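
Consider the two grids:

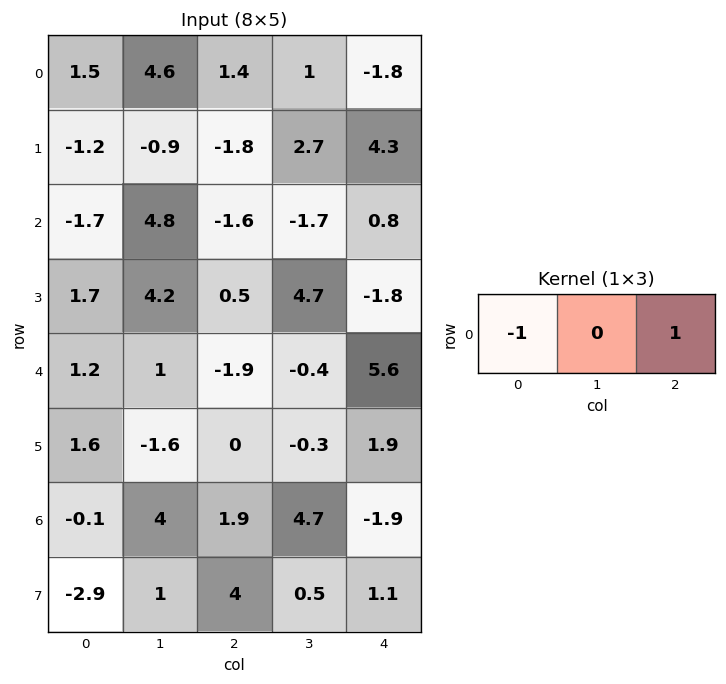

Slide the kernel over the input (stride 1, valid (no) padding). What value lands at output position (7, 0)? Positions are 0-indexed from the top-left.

6.9

The receptive field on the input at this output position is [-2.9 1 4]. Elementwise product with the kernel and sum: -2.9·-1 + 4·1.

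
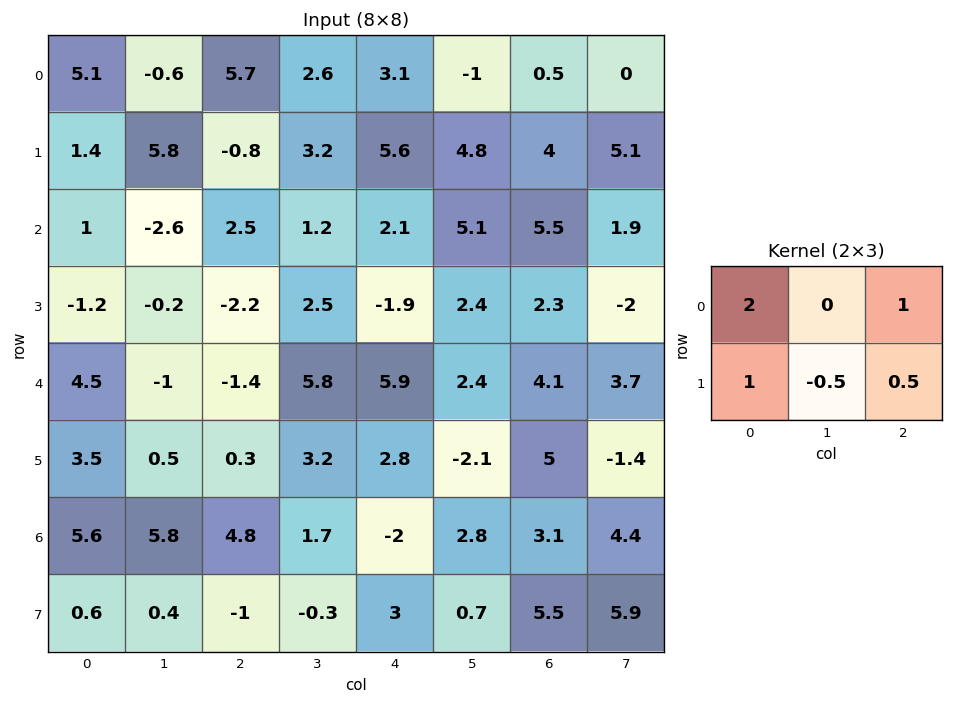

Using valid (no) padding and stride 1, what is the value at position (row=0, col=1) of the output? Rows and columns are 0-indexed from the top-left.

The receptive field on the input at this output position is [-0.6 5.7 2.6 / 5.8 -0.8 3.2]. Elementwise product with the kernel and sum: -0.6·2 + 2.6·1 + 5.8·1 + -0.8·-0.5 + 3.2·0.5.

9.2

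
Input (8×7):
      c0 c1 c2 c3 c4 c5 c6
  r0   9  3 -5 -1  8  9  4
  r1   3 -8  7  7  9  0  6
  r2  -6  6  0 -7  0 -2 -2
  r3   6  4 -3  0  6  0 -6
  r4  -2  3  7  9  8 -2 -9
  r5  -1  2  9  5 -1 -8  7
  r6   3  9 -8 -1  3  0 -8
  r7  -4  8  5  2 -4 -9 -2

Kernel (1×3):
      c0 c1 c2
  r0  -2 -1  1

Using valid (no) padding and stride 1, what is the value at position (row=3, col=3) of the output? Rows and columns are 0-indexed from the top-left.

The receptive field on the input at this output position is [0 6 0]. Elementwise product with the kernel and sum: 0·-2 + 6·-1 + 0·1.

-6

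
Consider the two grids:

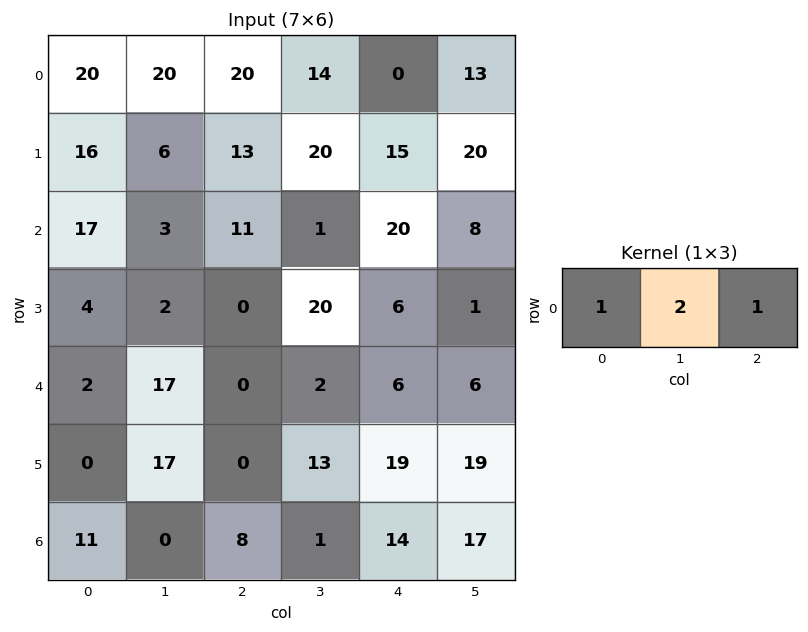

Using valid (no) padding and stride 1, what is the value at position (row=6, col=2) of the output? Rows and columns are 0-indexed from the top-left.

The receptive field on the input at this output position is [8 1 14]. Elementwise product with the kernel and sum: 8·1 + 1·2 + 14·1.

24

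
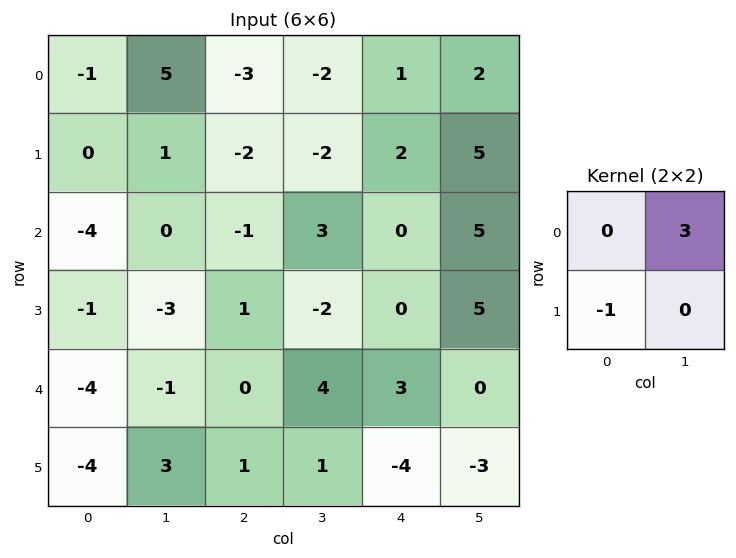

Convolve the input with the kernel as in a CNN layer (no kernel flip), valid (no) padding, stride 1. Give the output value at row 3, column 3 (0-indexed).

-4

The receptive field on the input at this output position is [-2 0 / 4 3]. Elementwise product with the kernel and sum: 0·3 + 4·-1.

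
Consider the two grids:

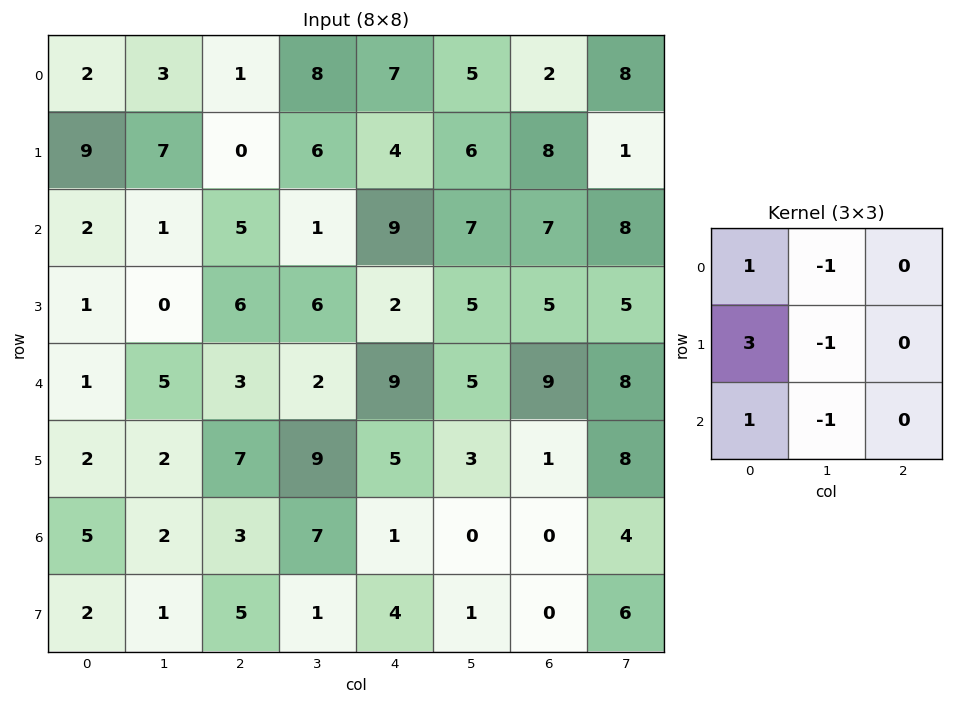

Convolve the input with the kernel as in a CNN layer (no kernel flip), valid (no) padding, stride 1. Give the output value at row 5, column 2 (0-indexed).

The receptive field on the input at this output position is [7 9 5 / 3 7 1 / 5 1 4]. Elementwise product with the kernel and sum: 7·1 + 9·-1 + 3·3 + 7·-1 + 5·1 + 1·-1.

4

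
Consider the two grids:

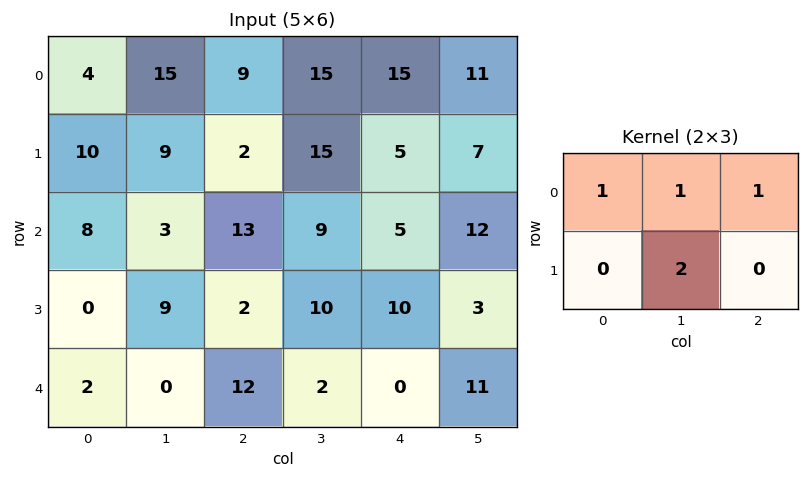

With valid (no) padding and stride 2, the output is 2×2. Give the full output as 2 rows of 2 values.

46 69
42 47

Output[0,0]: The receptive field on the input at this output position is [4 15 9 / 10 9 2]. Elementwise product with the kernel and sum: 4·1 + 15·1 + 9·1 + 9·2.
Output[0,1]: The receptive field on the input at this output position is [9 15 15 / 2 15 5]. Elementwise product with the kernel and sum: 9·1 + 15·1 + 15·1 + 15·2.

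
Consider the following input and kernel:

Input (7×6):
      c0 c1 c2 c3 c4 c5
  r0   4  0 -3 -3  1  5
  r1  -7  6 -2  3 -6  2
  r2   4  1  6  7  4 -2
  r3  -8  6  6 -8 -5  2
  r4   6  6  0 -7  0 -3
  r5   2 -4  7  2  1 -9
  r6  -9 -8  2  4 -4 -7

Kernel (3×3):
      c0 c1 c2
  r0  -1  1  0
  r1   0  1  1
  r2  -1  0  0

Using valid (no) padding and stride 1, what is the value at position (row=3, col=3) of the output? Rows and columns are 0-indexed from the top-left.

-2

The receptive field on the input at this output position is [-8 -5 2 / -7 0 -3 / 2 1 -9]. Elementwise product with the kernel and sum: -8·-1 + -5·1 + 0·1 + -3·1 + 2·-1.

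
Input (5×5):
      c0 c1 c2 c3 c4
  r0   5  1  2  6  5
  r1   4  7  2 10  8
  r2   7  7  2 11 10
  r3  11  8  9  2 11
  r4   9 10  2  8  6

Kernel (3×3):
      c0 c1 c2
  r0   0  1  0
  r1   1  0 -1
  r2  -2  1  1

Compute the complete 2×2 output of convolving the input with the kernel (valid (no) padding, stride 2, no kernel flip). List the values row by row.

-2 17
3 19

Output[0,0]: The receptive field on the input at this output position is [5 1 2 / 4 7 2 / 7 7 2]. Elementwise product with the kernel and sum: 1·1 + 4·1 + 2·-1 + 7·-2 + 7·1 + 2·1.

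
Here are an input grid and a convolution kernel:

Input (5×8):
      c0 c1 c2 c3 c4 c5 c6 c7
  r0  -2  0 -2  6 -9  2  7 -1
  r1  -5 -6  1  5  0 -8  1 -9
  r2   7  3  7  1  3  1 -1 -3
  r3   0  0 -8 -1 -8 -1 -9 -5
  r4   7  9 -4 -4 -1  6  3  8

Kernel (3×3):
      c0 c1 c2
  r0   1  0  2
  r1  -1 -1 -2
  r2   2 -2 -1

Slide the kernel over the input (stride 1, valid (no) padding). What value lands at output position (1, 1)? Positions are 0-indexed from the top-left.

The receptive field on the input at this output position is [-6 1 5 / 3 7 1 / 0 -8 -1]. Elementwise product with the kernel and sum: -6·1 + 5·2 + 3·-1 + 7·-1 + 1·-2 + 0·2 + -8·-2 + -1·-1.

9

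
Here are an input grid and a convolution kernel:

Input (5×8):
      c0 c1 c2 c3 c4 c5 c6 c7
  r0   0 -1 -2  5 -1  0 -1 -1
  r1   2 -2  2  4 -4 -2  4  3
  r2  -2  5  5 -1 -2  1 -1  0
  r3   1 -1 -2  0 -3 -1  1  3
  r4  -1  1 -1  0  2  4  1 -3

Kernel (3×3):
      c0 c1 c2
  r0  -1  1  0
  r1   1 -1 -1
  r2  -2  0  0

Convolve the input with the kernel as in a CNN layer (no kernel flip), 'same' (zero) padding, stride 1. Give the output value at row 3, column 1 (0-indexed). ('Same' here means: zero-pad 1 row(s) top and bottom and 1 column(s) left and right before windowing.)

The receptive field on the zero-padded input at this output position is [-2 5 5 / 1 -1 -2 / -1 1 -1]. Elementwise product with the kernel and sum: -2·-1 + 5·1 + 1·1 + -1·-1 + -2·-1 + -1·-2.

13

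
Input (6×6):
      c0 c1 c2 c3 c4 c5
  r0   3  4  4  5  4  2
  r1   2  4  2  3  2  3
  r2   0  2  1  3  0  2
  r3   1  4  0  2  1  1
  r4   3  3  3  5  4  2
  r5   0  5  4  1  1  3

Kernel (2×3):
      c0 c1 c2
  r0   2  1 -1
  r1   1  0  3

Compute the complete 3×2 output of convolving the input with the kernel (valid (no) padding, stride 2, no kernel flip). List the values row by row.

14 17
2 8
18 14

Output[0,0]: The receptive field on the input at this output position is [3 4 4 / 2 4 2]. Elementwise product with the kernel and sum: 3·2 + 4·1 + 4·-1 + 2·1 + 2·3.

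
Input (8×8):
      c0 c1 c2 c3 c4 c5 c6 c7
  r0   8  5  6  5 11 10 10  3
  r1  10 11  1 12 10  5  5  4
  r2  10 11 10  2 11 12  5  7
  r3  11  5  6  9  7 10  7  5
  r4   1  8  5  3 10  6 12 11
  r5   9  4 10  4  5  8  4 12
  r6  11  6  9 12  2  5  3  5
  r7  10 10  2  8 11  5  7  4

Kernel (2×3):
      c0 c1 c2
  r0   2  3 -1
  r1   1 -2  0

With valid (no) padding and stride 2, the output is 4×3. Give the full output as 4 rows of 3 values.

13 -7 42
44 3 40
22 11 15
21 38 17

Output[0,0]: The receptive field on the input at this output position is [8 5 6 / 10 11 1]. Elementwise product with the kernel and sum: 8·2 + 5·3 + 6·-1 + 10·1 + 11·-2.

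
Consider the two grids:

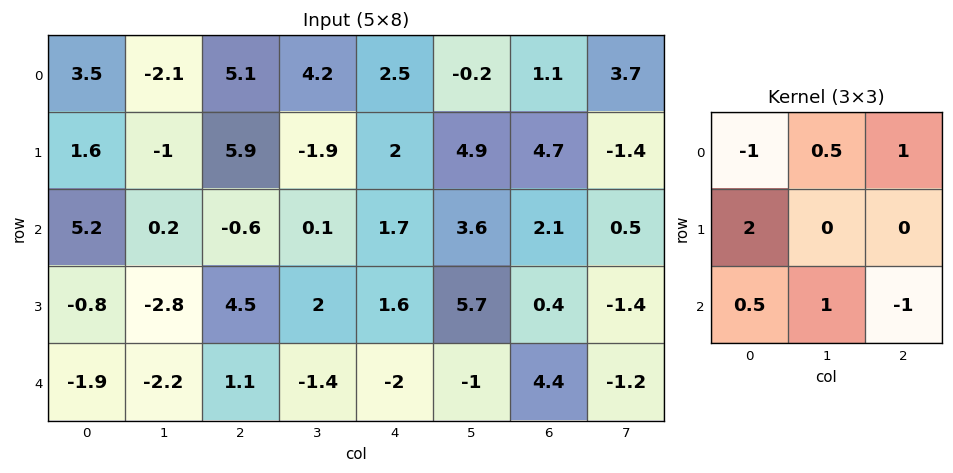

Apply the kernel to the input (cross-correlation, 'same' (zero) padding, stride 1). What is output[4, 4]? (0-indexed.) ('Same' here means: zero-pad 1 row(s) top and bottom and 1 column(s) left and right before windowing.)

The receptive field on the zero-padded input at this output position is [2 1.6 5.7 / -1.4 -2 -1 / 0 0 0]. Elementwise product with the kernel and sum: 2·-1 + 1.6·0.5 + 5.7·1 + -1.4·2 + 0·0.5 + 0·1 + 0·-1.

1.7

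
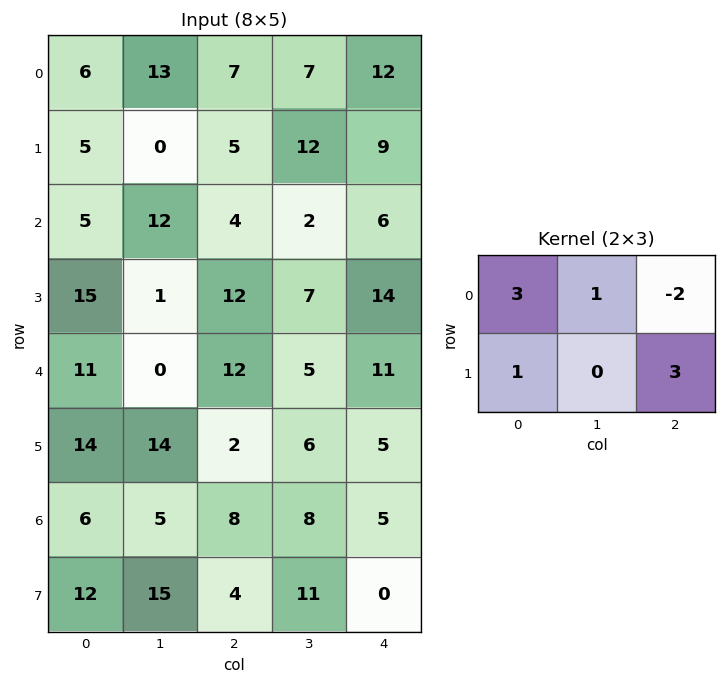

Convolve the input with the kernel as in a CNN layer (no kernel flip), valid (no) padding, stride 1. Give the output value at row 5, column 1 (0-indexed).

61

The receptive field on the input at this output position is [14 2 6 / 5 8 8]. Elementwise product with the kernel and sum: 14·3 + 2·1 + 6·-2 + 5·1 + 8·3.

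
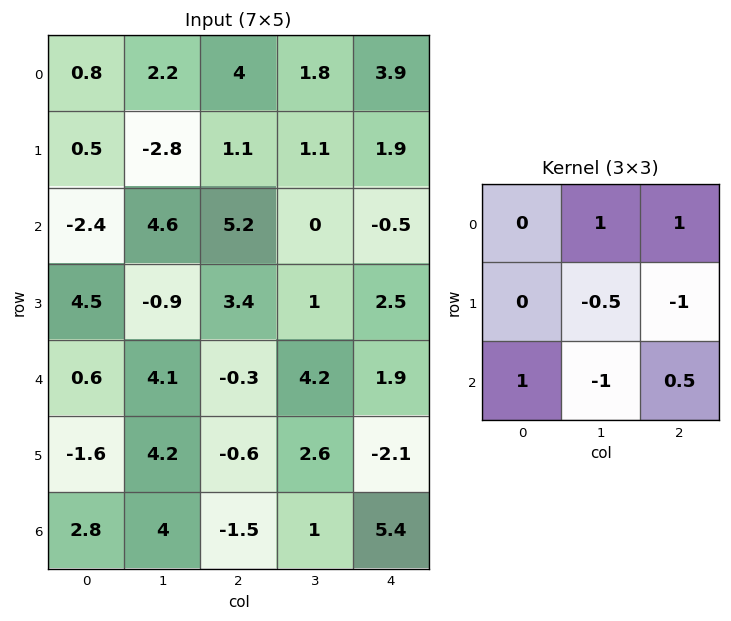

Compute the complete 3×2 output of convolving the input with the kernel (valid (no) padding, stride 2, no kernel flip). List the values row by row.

Output[0,0]: The receptive field on the input at this output position is [0.8 2.2 4 / 0.5 -2.8 1.1 / -2.4 4.6 5.2]. Elementwise product with the kernel and sum: 2.2·1 + 4·1 + -2.8·-0.5 + 1.1·-1 + -2.4·1 + 4.6·-1 + 5.2·0.5.

2.1 8.2
3.2 -7.05
0.35 7.1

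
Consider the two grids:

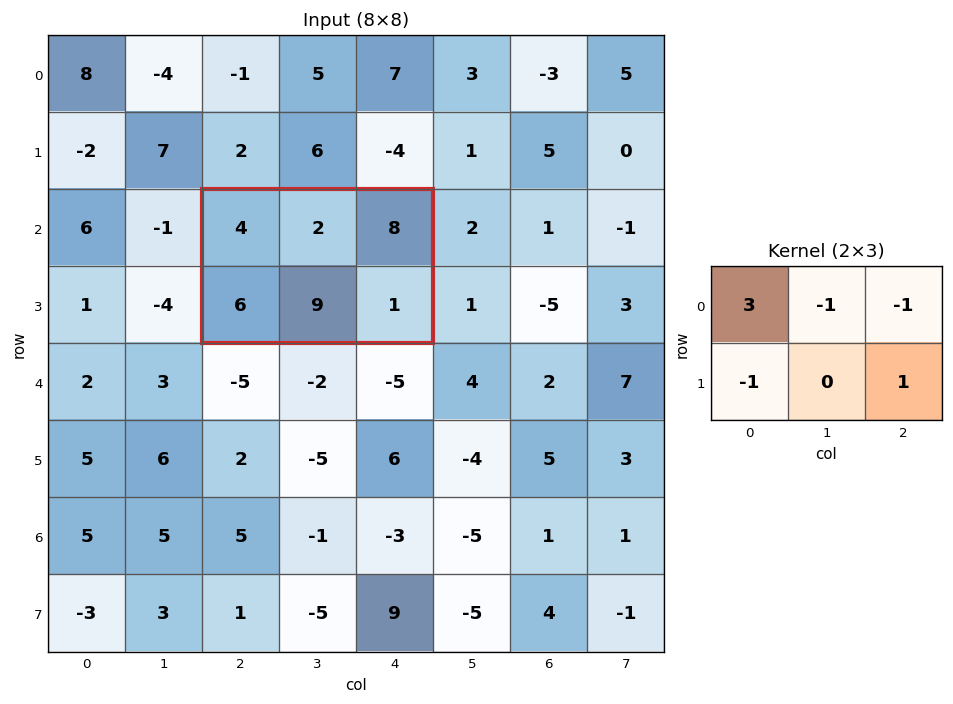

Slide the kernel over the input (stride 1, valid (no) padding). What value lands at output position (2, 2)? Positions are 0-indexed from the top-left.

-3

The receptive field on the input at this output position is [4 2 8 / 6 9 1]. Elementwise product with the kernel and sum: 4·3 + 2·-1 + 8·-1 + 6·-1 + 1·1.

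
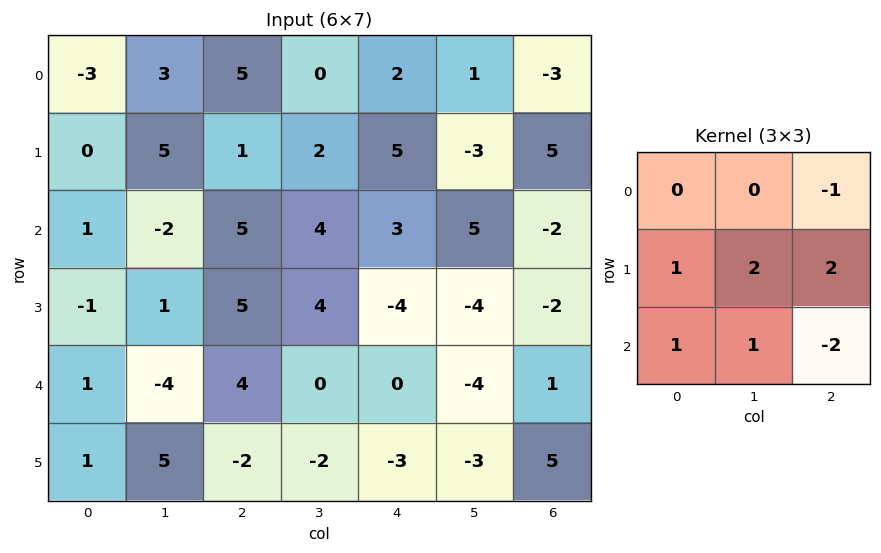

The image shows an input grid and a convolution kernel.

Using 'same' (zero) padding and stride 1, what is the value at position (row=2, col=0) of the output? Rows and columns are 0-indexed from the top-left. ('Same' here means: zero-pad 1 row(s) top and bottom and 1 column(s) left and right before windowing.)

-10

The receptive field on the zero-padded input at this output position is [0 0 5 / 0 1 -2 / 0 -1 1]. Elementwise product with the kernel and sum: 5·-1 + 0·1 + 1·2 + -2·2 + 0·1 + -1·1 + 1·-2.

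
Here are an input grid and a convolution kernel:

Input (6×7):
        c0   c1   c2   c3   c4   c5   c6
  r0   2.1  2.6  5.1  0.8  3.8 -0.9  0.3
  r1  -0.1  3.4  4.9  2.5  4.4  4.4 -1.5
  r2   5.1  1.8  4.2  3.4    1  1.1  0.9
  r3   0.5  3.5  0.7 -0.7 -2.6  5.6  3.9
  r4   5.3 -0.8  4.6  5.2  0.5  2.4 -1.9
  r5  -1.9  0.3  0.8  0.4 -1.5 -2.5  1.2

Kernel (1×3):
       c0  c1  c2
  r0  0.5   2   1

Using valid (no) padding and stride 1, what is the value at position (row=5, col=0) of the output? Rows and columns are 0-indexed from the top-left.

The receptive field on the input at this output position is [-1.9 0.3 0.8]. Elementwise product with the kernel and sum: -1.9·0.5 + 0.3·2 + 0.8·1.

0.45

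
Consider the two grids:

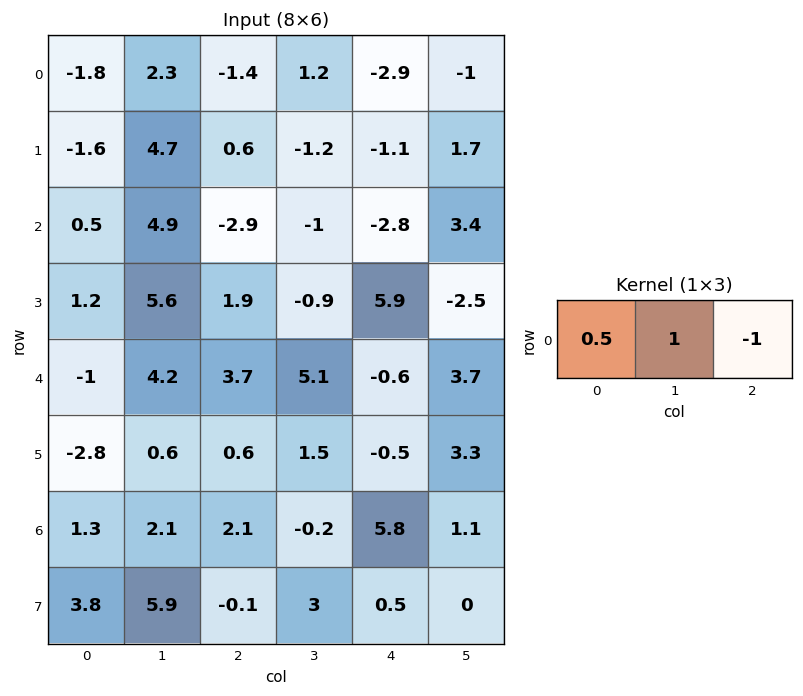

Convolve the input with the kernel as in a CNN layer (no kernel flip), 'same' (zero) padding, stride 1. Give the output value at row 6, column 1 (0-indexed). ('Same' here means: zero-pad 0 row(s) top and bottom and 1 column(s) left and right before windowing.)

0.65

The receptive field on the zero-padded input at this output position is [1.3 2.1 2.1]. Elementwise product with the kernel and sum: 1.3·0.5 + 2.1·1 + 2.1·-1.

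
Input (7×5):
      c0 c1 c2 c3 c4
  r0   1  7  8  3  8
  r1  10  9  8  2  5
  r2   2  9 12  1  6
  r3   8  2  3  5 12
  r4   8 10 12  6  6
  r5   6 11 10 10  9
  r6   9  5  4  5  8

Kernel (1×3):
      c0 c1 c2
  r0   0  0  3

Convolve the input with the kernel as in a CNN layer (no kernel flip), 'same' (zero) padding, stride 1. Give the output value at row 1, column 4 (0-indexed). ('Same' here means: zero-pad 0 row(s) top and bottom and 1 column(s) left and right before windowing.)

0

The receptive field on the zero-padded input at this output position is [2 5 0]. Elementwise product with the kernel and sum: 0·3.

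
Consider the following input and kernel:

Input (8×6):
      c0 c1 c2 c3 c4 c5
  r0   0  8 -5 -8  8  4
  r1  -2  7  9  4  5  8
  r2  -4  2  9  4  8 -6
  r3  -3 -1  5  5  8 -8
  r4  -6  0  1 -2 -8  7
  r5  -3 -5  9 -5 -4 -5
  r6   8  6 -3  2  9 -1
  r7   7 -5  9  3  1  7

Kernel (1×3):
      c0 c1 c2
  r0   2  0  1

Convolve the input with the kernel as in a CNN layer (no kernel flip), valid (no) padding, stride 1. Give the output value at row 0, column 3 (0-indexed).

-12

The receptive field on the input at this output position is [-8 8 4]. Elementwise product with the kernel and sum: -8·2 + 4·1.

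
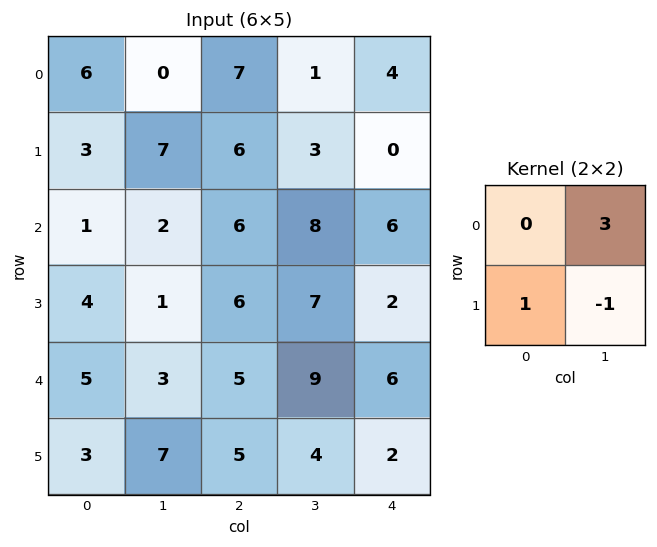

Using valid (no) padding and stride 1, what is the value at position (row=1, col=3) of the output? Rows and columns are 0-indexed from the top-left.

2

The receptive field on the input at this output position is [3 0 / 8 6]. Elementwise product with the kernel and sum: 0·3 + 8·1 + 6·-1.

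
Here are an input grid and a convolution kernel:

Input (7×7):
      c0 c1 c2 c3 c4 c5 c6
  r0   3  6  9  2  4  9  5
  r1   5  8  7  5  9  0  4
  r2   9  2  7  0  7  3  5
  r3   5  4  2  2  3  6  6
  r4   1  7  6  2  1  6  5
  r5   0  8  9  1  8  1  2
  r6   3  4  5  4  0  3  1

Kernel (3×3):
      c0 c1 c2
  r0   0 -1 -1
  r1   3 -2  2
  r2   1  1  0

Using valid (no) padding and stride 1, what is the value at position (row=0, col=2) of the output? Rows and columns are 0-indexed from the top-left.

The receptive field on the input at this output position is [9 2 4 / 7 5 9 / 7 0 7]. Elementwise product with the kernel and sum: 2·-1 + 4·-1 + 7·3 + 5·-2 + 9·2 + 7·1 + 0·1.

30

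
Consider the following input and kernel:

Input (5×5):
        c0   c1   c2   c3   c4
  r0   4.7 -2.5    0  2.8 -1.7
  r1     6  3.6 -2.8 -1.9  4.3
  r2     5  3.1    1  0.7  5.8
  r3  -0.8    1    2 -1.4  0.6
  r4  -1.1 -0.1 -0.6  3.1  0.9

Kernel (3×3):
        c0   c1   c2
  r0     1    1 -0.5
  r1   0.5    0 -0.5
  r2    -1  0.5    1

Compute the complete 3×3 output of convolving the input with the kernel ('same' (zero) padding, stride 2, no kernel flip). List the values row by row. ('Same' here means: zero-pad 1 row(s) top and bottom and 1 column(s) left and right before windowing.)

7.85 -9.55 5.45
3.25 1.55 4.45
-1.25 2.1 0.75

Output[0,0]: The receptive field on the zero-padded input at this output position is [0 0 0 / 0 4.7 -2.5 / 0 6 3.6]. Elementwise product with the kernel and sum: 0·1 + 0·1 + 0·-0.5 + 0·0.5 + -2.5·-0.5 + 0·-1 + 6·0.5 + 3.6·1.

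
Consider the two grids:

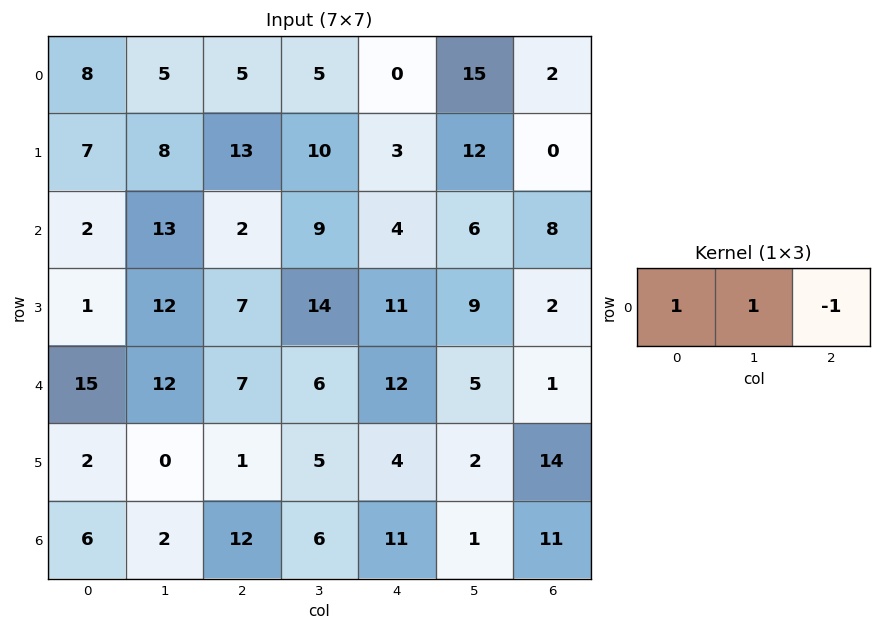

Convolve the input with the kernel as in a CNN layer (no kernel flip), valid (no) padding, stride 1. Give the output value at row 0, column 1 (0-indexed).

The receptive field on the input at this output position is [5 5 5]. Elementwise product with the kernel and sum: 5·1 + 5·1 + 5·-1.

5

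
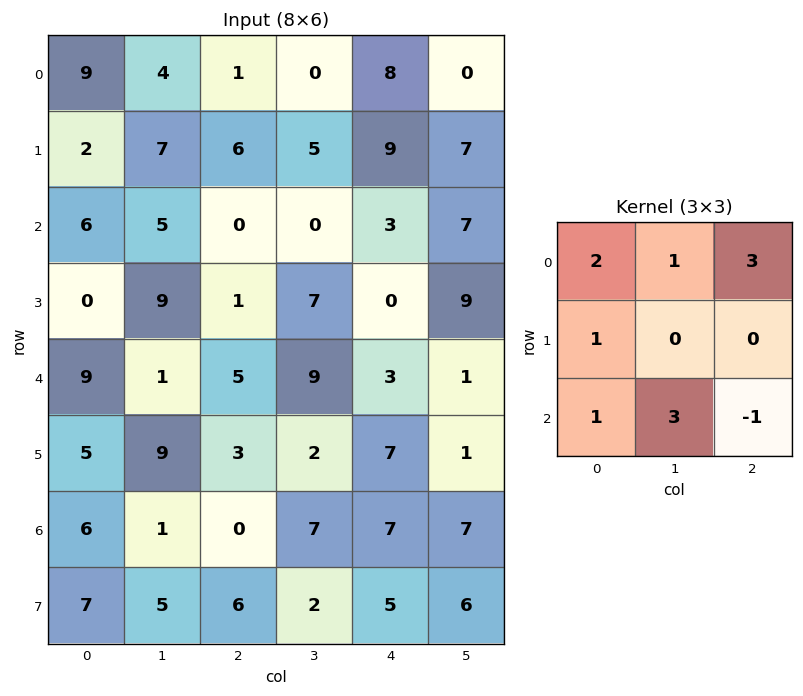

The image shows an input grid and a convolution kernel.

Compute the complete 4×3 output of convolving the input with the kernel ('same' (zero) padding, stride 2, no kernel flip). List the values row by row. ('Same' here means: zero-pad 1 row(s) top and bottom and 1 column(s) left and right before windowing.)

-1 24 25
14 45 38
33 57 72
48 49 32

Output[0,0]: The receptive field on the zero-padded input at this output position is [0 0 0 / 0 9 4 / 0 2 7]. Elementwise product with the kernel and sum: 0·2 + 0·1 + 0·3 + 0·1 + 0·1 + 2·3 + 7·-1.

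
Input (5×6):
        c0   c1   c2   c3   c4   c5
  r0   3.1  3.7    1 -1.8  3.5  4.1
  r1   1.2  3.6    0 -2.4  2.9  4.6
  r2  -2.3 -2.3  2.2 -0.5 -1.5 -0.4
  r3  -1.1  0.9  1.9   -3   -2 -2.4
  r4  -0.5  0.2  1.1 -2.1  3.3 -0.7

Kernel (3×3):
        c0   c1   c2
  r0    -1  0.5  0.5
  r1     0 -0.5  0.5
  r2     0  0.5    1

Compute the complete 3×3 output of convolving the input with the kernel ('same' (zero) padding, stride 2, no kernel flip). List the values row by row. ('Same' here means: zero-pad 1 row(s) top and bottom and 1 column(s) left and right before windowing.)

Output[0,0]: The receptive field on the zero-padded input at this output position is [0 0 0 / 0 3.1 3.7 / 0 1.2 3.6]. Elementwise product with the kernel and sum: 0·-1 + 0·0.5 + 0·0.5 + 3.1·-0.5 + 3.7·0.5 + 1.2·0.5 + 3.6·1.
Output[0,1]: The receptive field on the zero-padded input at this output position is [0 0 0 / 3.7 1 -1.8 / 3.6 0 -2.4]. Elementwise product with the kernel and sum: 0·-1 + 0·0.5 + 0·0.5 + 1·-0.5 + -1.8·0.5 + 0·0.5 + -2.4·1.

4.5 -3.8 6.35
2.75 -8.2 3.3
0.25 -3.05 -1.2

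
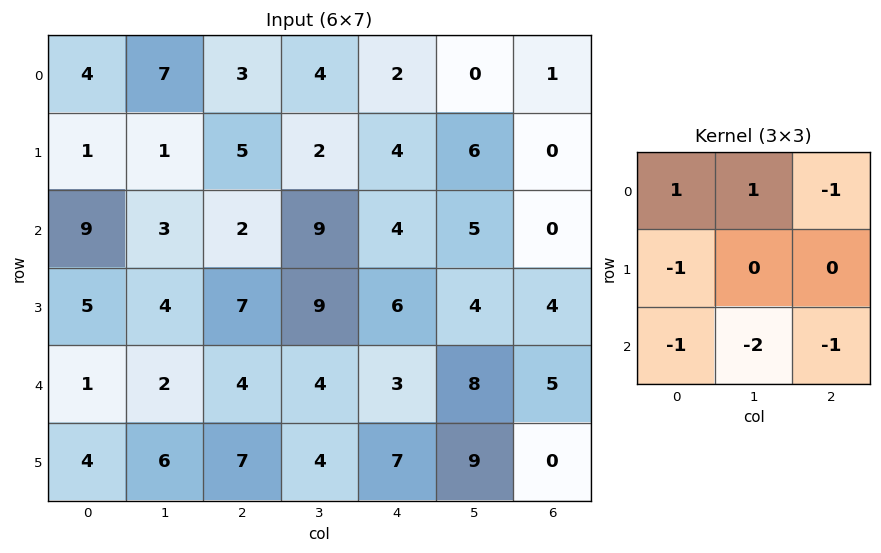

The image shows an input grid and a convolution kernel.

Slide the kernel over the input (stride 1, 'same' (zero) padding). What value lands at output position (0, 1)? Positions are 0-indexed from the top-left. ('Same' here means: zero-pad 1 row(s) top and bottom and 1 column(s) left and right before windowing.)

The receptive field on the zero-padded input at this output position is [0 0 0 / 4 7 3 / 1 1 5]. Elementwise product with the kernel and sum: 0·1 + 0·1 + 0·-1 + 4·-1 + 1·-1 + 1·-2 + 5·-1.

-12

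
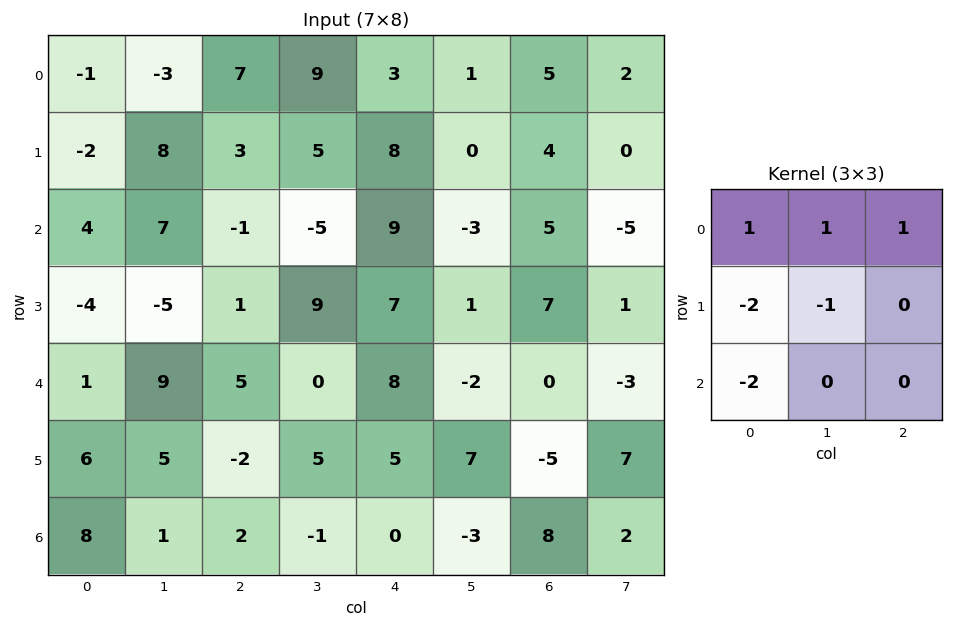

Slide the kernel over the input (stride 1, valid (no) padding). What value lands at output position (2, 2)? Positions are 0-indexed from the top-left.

-18

The receptive field on the input at this output position is [-1 -5 9 / 1 9 7 / 5 0 8]. Elementwise product with the kernel and sum: -1·1 + -5·1 + 9·1 + 1·-2 + 9·-1 + 5·-2.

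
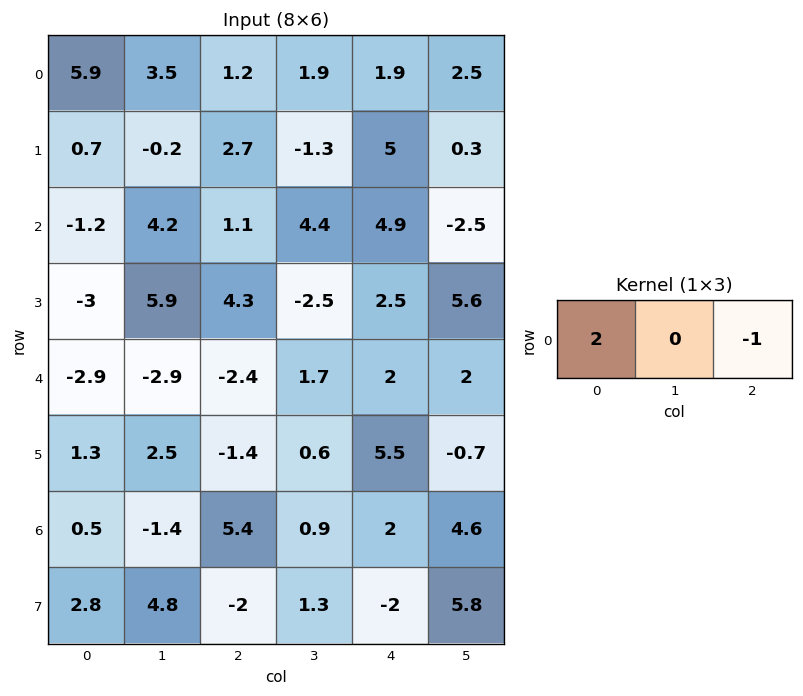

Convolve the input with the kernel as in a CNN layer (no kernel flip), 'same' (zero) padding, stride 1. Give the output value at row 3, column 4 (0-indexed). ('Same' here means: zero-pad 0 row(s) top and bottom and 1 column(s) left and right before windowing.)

The receptive field on the zero-padded input at this output position is [-2.5 2.5 5.6]. Elementwise product with the kernel and sum: -2.5·2 + 5.6·-1.

-10.6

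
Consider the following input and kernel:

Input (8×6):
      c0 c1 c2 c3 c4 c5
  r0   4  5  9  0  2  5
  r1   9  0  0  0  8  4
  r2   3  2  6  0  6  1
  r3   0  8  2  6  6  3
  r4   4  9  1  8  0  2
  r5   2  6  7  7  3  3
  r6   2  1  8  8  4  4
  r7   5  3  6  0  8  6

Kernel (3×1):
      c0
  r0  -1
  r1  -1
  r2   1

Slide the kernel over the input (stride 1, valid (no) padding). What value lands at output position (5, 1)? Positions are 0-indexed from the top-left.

The receptive field on the input at this output position is [6 / 1 / 3]. Elementwise product with the kernel and sum: 6·-1 + 1·-1 + 3·1.

-4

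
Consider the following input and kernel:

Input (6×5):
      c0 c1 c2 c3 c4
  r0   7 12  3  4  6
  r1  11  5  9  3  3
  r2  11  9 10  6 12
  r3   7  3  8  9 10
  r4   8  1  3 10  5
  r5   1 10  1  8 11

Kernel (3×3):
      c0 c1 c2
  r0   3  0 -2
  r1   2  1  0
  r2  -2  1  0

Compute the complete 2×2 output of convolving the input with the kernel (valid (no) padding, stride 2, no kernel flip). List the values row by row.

29 4
15 35

Output[0,0]: The receptive field on the input at this output position is [7 12 3 / 11 5 9 / 11 9 10]. Elementwise product with the kernel and sum: 7·3 + 3·-2 + 11·2 + 5·1 + 11·-2 + 9·1.
Output[0,1]: The receptive field on the input at this output position is [3 4 6 / 9 3 3 / 10 6 12]. Elementwise product with the kernel and sum: 3·3 + 6·-2 + 9·2 + 3·1 + 10·-2 + 6·1.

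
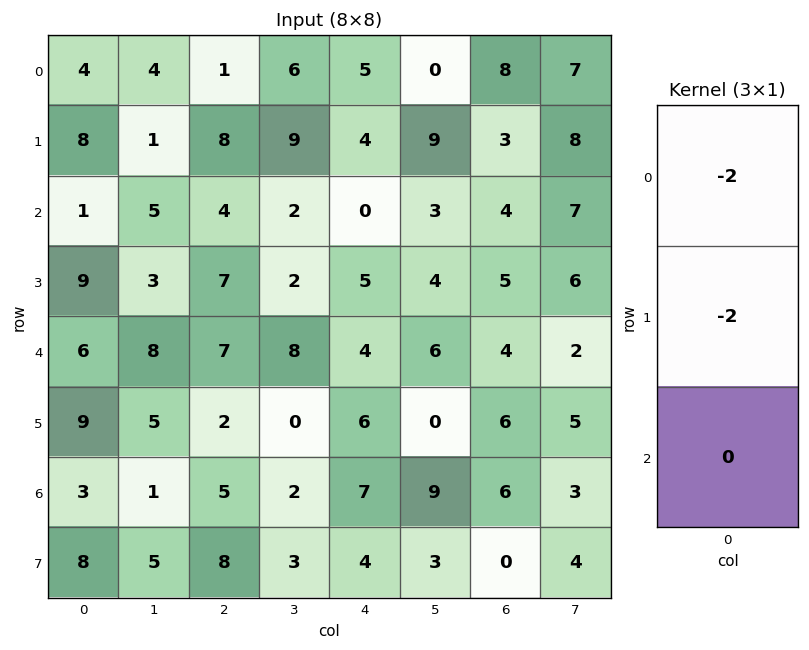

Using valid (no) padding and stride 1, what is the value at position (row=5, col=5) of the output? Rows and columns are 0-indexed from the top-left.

-18

The receptive field on the input at this output position is [0 / 9 / 3]. Elementwise product with the kernel and sum: 0·-2 + 9·-2.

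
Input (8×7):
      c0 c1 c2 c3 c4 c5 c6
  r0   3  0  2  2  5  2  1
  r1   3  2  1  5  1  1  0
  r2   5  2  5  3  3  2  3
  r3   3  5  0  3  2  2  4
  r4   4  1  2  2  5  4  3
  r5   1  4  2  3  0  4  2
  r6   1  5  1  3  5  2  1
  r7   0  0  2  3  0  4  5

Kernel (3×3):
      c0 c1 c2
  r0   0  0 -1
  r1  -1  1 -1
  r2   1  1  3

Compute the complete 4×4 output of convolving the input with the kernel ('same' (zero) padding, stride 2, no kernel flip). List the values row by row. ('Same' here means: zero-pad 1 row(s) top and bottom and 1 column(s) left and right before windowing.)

12 18 10 0
19 9 8 7
11 11 12 5
-8 1 11 8

Output[0,0]: The receptive field on the zero-padded input at this output position is [0 0 0 / 0 3 0 / 0 3 2]. Elementwise product with the kernel and sum: 0·-1 + 0·-1 + 3·1 + 0·-1 + 0·1 + 3·1 + 2·3.
Output[0,1]: The receptive field on the zero-padded input at this output position is [0 0 0 / 0 2 2 / 2 1 5]. Elementwise product with the kernel and sum: 0·-1 + 0·-1 + 2·1 + 2·-1 + 2·1 + 1·1 + 5·3.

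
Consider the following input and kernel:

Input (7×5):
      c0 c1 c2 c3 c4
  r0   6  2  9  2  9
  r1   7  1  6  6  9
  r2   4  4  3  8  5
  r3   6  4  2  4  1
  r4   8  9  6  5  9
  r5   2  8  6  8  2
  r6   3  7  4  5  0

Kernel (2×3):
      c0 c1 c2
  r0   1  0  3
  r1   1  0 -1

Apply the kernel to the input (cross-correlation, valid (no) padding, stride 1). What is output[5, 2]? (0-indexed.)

The receptive field on the input at this output position is [6 8 2 / 4 5 0]. Elementwise product with the kernel and sum: 6·1 + 2·3 + 4·1 + 0·-1.

16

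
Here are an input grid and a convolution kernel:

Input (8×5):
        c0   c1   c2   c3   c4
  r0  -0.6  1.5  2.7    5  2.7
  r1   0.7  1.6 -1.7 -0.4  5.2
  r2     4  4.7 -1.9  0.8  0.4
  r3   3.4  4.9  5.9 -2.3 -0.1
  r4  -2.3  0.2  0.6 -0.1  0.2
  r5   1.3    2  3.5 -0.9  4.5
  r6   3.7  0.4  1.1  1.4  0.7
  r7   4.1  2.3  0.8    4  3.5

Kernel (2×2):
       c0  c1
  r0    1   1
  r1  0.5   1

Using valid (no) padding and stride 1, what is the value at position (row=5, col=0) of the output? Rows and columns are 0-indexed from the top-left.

5.55

The receptive field on the input at this output position is [1.3 2 / 3.7 0.4]. Elementwise product with the kernel and sum: 1.3·1 + 2·1 + 3.7·0.5 + 0.4·1.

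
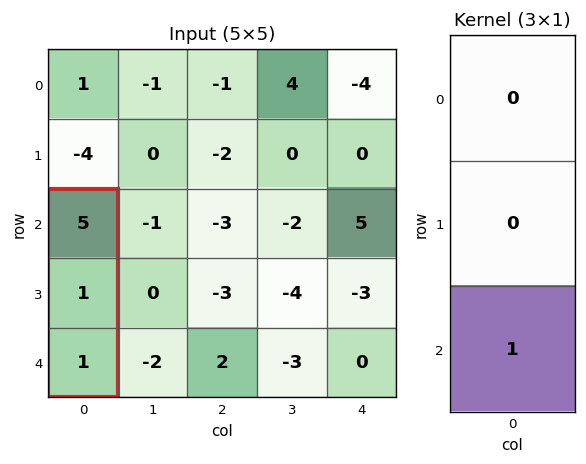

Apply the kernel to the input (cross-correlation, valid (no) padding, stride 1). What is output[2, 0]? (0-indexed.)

The receptive field on the input at this output position is [5 / 1 / 1]. Elementwise product with the kernel and sum: 1·1.

1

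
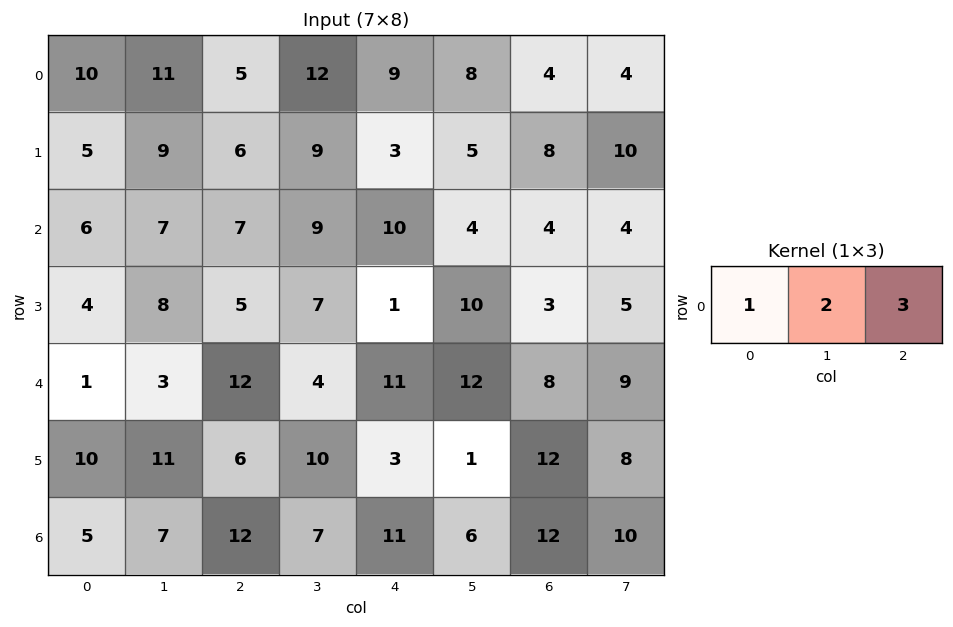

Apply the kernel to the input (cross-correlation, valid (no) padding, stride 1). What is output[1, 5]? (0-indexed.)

The receptive field on the input at this output position is [5 8 10]. Elementwise product with the kernel and sum: 5·1 + 8·2 + 10·3.

51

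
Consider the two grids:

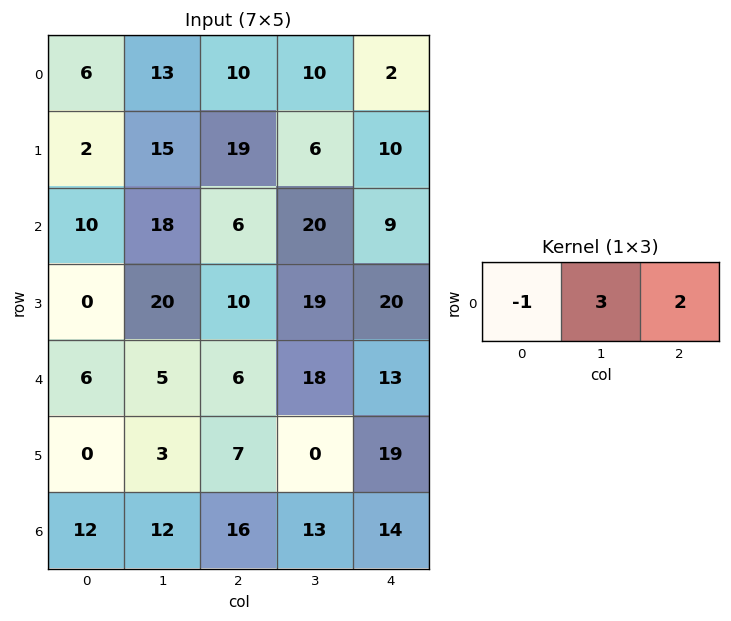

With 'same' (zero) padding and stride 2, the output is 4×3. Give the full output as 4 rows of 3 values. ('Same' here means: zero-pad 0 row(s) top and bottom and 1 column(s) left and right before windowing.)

44 37 -4
66 40 7
28 49 21
60 62 29

Output[0,0]: The receptive field on the zero-padded input at this output position is [0 6 13]. Elementwise product with the kernel and sum: 0·-1 + 6·3 + 13·2.
Output[0,1]: The receptive field on the zero-padded input at this output position is [13 10 10]. Elementwise product with the kernel and sum: 13·-1 + 10·3 + 10·2.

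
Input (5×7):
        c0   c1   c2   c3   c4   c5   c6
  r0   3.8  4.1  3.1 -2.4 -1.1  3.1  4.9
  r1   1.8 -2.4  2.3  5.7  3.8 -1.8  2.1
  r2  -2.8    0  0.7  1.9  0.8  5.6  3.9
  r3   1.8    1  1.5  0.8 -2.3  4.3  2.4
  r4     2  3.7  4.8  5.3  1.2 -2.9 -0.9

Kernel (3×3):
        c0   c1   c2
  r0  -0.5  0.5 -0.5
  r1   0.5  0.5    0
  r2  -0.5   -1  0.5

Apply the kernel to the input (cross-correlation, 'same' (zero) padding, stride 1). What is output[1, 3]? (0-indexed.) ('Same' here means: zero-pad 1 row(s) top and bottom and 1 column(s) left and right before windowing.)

The receptive field on the zero-padded input at this output position is [3.1 -2.4 -1.1 / 2.3 5.7 3.8 / 0.7 1.9 0.8]. Elementwise product with the kernel and sum: 3.1·-0.5 + -2.4·0.5 + -1.1·-0.5 + 2.3·0.5 + 5.7·0.5 + 0.7·-0.5 + 1.9·-1 + 0.8·0.5.

-0.05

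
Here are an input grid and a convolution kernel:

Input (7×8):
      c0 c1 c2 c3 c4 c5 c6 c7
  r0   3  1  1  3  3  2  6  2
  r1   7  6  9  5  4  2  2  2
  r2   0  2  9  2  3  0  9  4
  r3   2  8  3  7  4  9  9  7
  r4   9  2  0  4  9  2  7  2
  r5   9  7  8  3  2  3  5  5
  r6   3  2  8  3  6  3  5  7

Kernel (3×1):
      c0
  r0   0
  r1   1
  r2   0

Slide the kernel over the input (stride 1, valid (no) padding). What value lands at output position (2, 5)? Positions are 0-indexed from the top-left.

The receptive field on the input at this output position is [0 / 9 / 2]. Elementwise product with the kernel and sum: 9·1.

9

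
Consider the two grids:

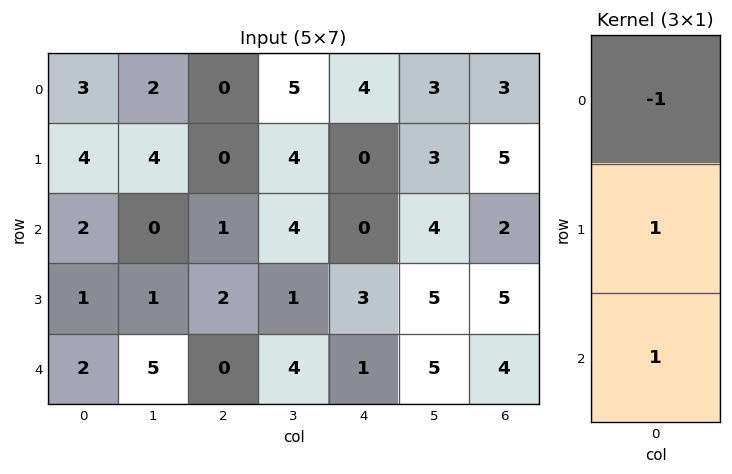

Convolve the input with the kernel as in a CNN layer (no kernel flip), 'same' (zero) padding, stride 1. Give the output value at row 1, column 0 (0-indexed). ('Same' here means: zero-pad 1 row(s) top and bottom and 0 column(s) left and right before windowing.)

The receptive field on the zero-padded input at this output position is [3 / 4 / 2]. Elementwise product with the kernel and sum: 3·-1 + 4·1 + 2·1.

3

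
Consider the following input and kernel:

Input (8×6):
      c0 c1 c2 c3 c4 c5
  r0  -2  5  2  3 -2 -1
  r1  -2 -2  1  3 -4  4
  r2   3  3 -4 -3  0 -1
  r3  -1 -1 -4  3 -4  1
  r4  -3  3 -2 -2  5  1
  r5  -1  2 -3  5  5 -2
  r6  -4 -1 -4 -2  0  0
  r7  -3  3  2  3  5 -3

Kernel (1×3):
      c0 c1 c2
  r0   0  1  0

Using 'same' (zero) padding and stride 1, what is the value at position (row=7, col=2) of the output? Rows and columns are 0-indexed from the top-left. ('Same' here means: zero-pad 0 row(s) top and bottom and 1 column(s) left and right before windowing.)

The receptive field on the zero-padded input at this output position is [3 2 3]. Elementwise product with the kernel and sum: 2·1.

2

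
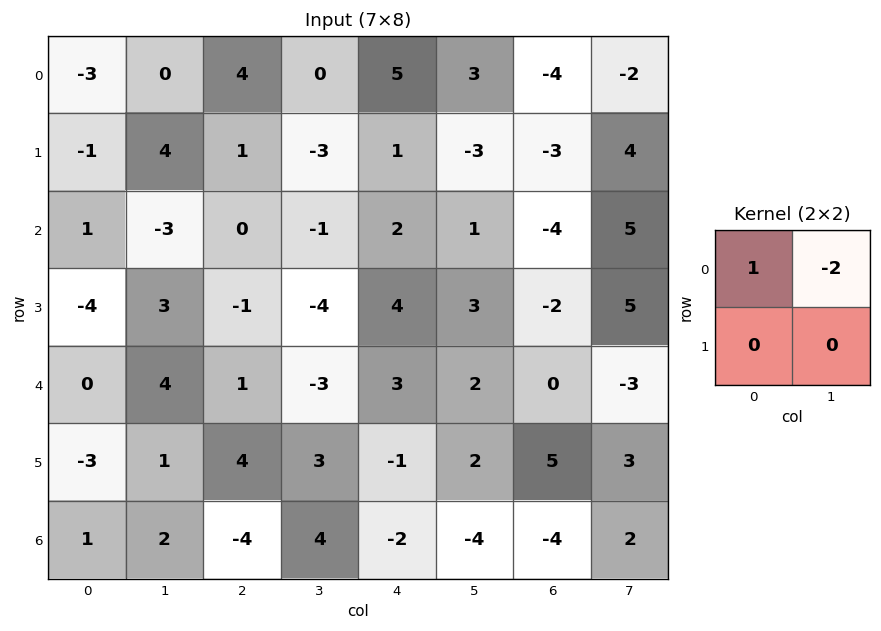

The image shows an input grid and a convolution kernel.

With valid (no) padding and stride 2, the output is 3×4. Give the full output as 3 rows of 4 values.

Output[0,0]: The receptive field on the input at this output position is [-3 0 / -1 4]. Elementwise product with the kernel and sum: -3·1 + 0·-2.
Output[0,1]: The receptive field on the input at this output position is [4 0 / 1 -3]. Elementwise product with the kernel and sum: 4·1 + 0·-2.

-3 4 -1 0
7 2 0 -14
-8 7 -1 6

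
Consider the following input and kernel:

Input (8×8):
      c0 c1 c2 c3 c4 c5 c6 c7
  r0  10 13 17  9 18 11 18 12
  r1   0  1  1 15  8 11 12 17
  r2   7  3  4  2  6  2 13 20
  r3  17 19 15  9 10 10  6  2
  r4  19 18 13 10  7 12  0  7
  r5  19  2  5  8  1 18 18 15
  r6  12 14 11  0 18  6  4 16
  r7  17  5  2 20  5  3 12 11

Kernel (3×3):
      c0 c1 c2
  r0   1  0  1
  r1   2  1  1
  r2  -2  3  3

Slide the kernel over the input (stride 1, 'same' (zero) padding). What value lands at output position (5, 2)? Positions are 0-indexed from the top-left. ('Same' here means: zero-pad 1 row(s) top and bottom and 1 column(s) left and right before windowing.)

The receptive field on the zero-padded input at this output position is [18 13 10 / 2 5 8 / 14 11 0]. Elementwise product with the kernel and sum: 18·1 + 10·1 + 2·2 + 5·1 + 8·1 + 14·-2 + 11·3 + 0·3.

50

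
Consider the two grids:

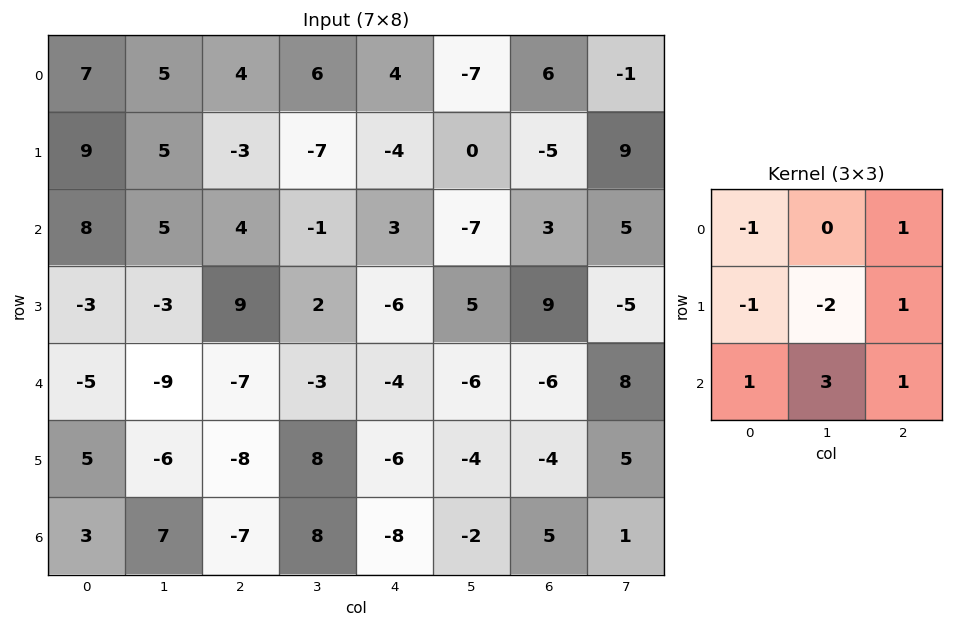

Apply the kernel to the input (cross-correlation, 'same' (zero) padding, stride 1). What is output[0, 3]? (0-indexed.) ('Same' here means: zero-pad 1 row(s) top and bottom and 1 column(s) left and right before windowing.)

The receptive field on the zero-padded input at this output position is [0 0 0 / 4 6 4 / -3 -7 -4]. Elementwise product with the kernel and sum: 0·-1 + 0·1 + 4·-1 + 6·-2 + 4·1 + -3·1 + -7·3 + -4·1.

-40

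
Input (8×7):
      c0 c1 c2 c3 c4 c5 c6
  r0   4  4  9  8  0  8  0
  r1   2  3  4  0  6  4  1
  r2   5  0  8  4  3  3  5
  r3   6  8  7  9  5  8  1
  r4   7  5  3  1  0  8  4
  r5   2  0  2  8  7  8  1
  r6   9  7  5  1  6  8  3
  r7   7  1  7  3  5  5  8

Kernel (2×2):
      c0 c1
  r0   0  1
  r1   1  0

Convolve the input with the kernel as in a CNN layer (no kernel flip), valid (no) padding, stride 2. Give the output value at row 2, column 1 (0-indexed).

3

The receptive field on the input at this output position is [3 1 / 2 8]. Elementwise product with the kernel and sum: 1·1 + 2·1.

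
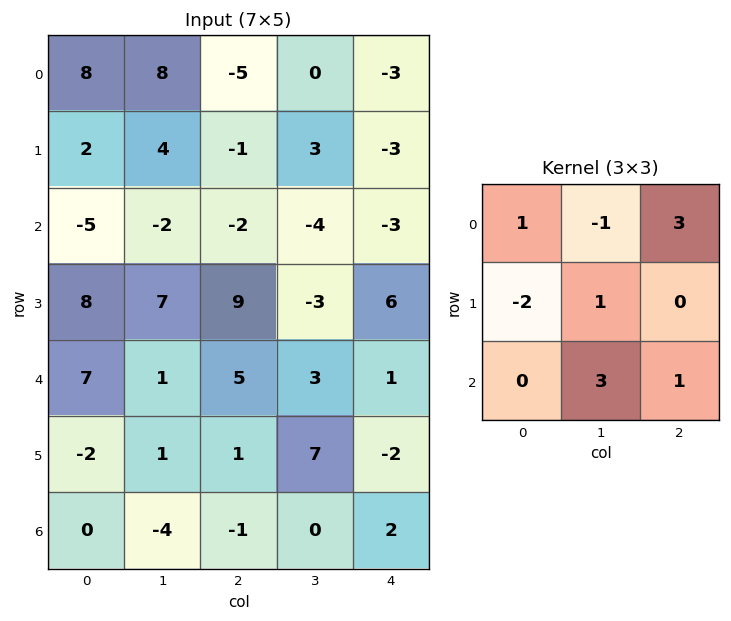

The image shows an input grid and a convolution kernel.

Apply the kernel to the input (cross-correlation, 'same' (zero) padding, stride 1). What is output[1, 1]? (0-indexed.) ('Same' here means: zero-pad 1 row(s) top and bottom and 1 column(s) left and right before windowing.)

-23

The receptive field on the zero-padded input at this output position is [8 8 -5 / 2 4 -1 / -5 -2 -2]. Elementwise product with the kernel and sum: 8·1 + 8·-1 + -5·3 + 2·-2 + 4·1 + -2·3 + -2·1.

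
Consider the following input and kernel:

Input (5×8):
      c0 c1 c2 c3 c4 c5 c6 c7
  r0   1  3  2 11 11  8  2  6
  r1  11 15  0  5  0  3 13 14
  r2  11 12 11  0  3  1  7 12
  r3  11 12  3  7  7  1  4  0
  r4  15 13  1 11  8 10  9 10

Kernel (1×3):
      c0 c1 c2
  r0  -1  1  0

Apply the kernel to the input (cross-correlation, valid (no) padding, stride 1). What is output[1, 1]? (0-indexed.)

The receptive field on the input at this output position is [15 0 5]. Elementwise product with the kernel and sum: 15·-1 + 0·1.

-15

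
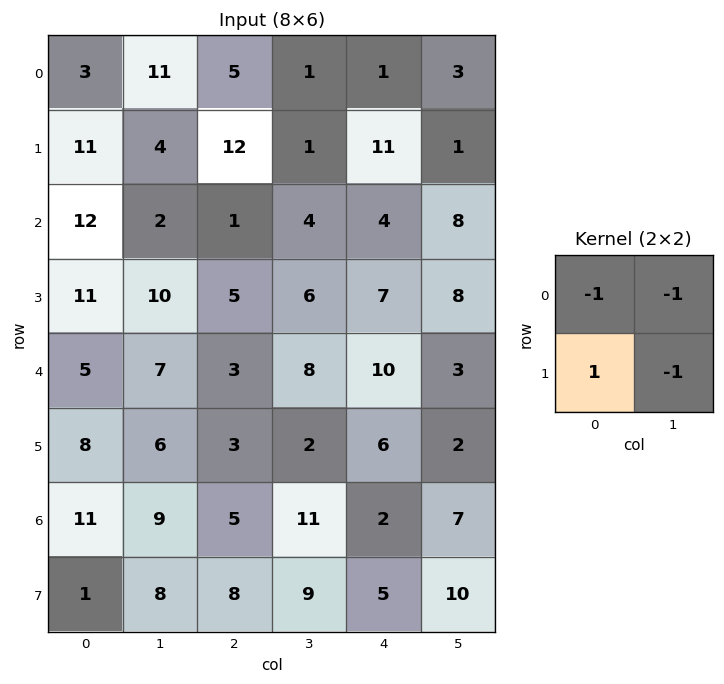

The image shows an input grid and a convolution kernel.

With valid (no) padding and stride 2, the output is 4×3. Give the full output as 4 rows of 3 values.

Output[0,0]: The receptive field on the input at this output position is [3 11 / 11 4]. Elementwise product with the kernel and sum: 3·-1 + 11·-1 + 11·1 + 4·-1.
Output[0,1]: The receptive field on the input at this output position is [5 1 / 12 1]. Elementwise product with the kernel and sum: 5·-1 + 1·-1 + 12·1 + 1·-1.

-7 5 6
-13 -6 -13
-10 -10 -9
-27 -17 -14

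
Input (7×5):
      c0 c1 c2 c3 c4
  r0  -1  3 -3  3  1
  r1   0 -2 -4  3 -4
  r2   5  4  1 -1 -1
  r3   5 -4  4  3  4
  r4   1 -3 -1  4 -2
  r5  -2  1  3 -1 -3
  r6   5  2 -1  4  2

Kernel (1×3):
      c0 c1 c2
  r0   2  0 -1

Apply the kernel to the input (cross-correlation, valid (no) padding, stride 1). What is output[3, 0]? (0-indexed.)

6

The receptive field on the input at this output position is [5 -4 4]. Elementwise product with the kernel and sum: 5·2 + 4·-1.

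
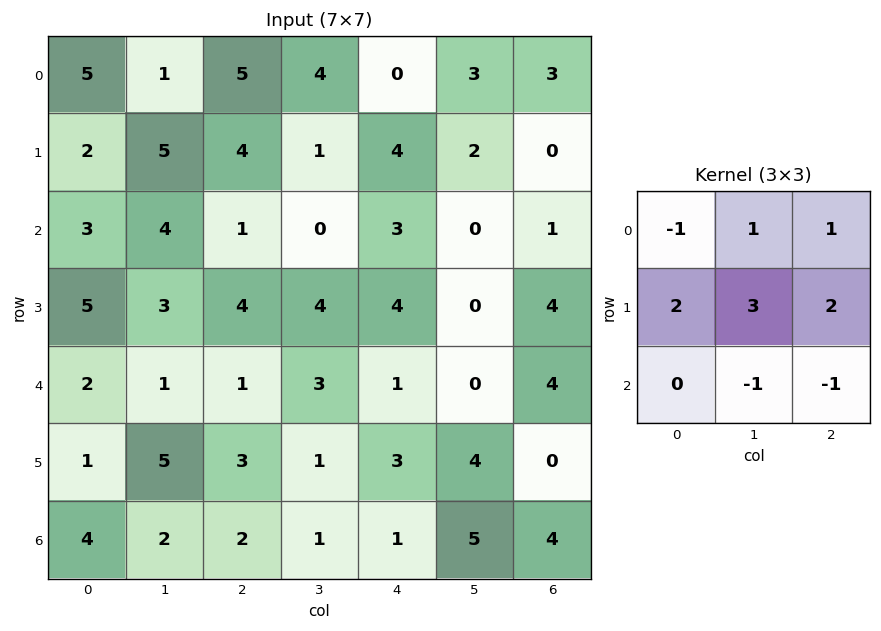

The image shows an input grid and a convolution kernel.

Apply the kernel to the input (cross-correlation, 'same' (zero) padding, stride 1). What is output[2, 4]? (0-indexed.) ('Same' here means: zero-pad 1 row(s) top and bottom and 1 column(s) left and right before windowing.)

The receptive field on the zero-padded input at this output position is [1 4 2 / 0 3 0 / 4 4 0]. Elementwise product with the kernel and sum: 1·-1 + 4·1 + 2·1 + 0·2 + 3·3 + 0·2 + 4·-1 + 0·-1.

10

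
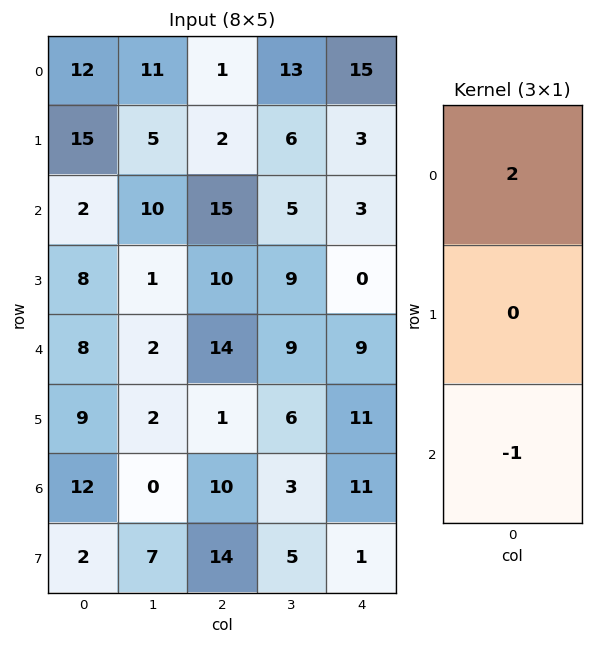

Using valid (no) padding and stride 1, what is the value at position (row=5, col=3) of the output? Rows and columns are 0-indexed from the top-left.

The receptive field on the input at this output position is [6 / 3 / 5]. Elementwise product with the kernel and sum: 6·2 + 5·-1.

7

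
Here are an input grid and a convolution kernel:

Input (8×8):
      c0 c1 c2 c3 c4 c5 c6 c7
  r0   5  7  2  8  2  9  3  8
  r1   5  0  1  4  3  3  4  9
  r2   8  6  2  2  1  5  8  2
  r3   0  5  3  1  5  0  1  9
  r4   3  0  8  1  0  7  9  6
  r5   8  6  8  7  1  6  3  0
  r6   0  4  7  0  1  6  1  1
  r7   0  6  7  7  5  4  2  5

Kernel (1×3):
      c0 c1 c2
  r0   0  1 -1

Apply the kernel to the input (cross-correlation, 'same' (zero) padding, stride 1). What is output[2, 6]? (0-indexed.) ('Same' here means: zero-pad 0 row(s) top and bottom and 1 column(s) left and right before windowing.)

6

The receptive field on the zero-padded input at this output position is [5 8 2]. Elementwise product with the kernel and sum: 8·1 + 2·-1.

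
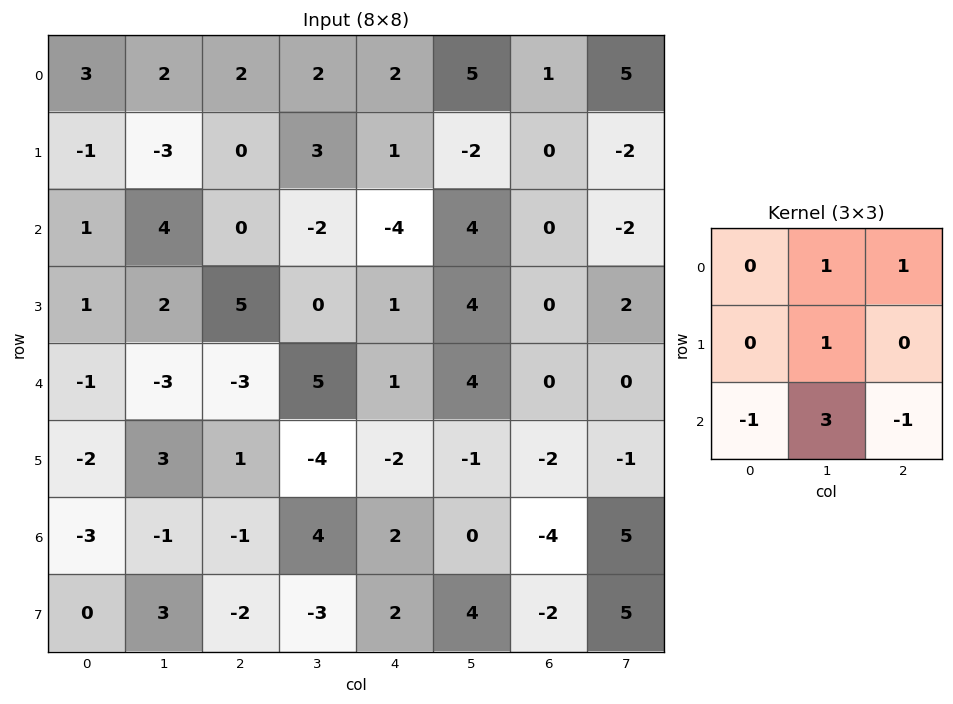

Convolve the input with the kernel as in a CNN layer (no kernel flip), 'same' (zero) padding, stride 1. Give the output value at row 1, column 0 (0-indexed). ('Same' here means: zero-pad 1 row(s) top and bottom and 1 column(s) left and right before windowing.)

The receptive field on the zero-padded input at this output position is [0 3 2 / 0 -1 -3 / 0 1 4]. Elementwise product with the kernel and sum: 3·1 + 2·1 + -1·1 + 0·-1 + 1·3 + 4·-1.

3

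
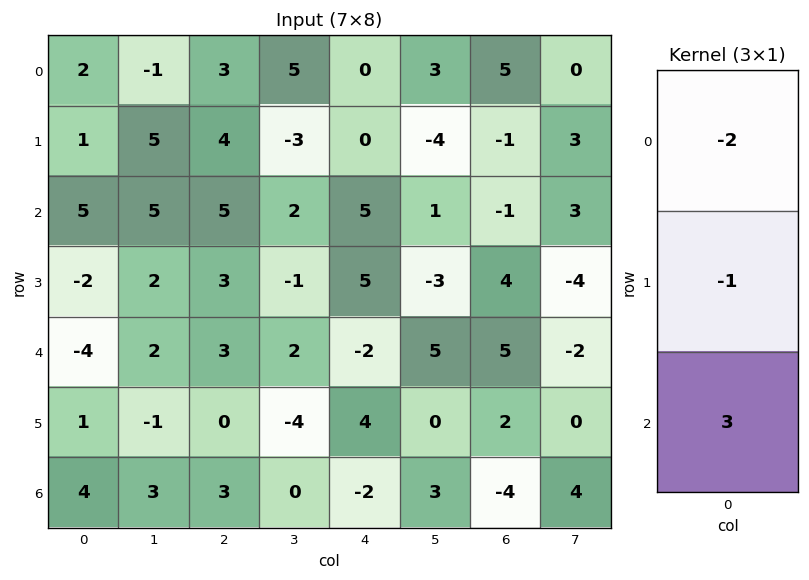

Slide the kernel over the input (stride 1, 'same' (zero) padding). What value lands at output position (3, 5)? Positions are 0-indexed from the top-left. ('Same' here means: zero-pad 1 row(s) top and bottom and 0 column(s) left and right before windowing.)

16

The receptive field on the zero-padded input at this output position is [1 / -3 / 5]. Elementwise product with the kernel and sum: 1·-2 + -3·-1 + 5·3.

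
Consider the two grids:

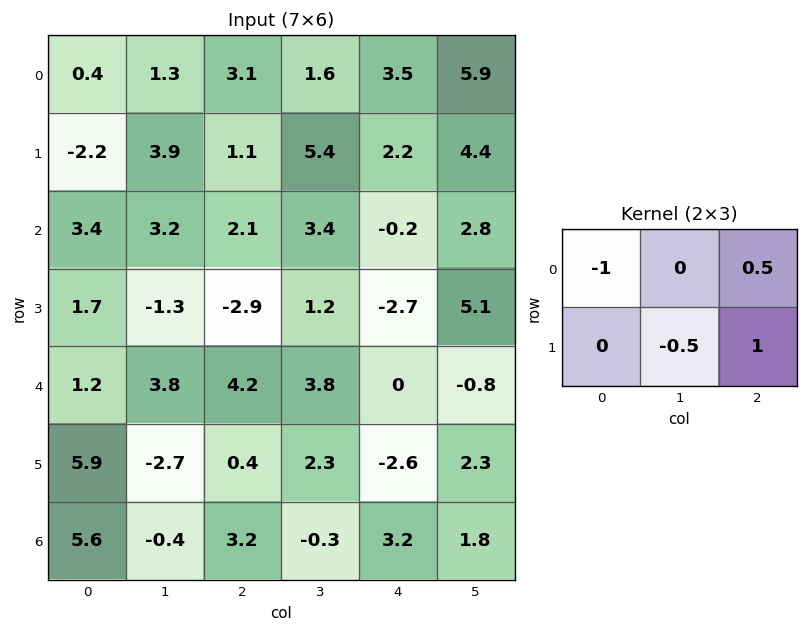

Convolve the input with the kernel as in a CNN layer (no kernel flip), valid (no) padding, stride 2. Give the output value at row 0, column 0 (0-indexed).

The receptive field on the input at this output position is [0.4 1.3 3.1 / -2.2 3.9 1.1]. Elementwise product with the kernel and sum: 0.4·-1 + 3.1·0.5 + 3.9·-0.5 + 1.1·1.

0.3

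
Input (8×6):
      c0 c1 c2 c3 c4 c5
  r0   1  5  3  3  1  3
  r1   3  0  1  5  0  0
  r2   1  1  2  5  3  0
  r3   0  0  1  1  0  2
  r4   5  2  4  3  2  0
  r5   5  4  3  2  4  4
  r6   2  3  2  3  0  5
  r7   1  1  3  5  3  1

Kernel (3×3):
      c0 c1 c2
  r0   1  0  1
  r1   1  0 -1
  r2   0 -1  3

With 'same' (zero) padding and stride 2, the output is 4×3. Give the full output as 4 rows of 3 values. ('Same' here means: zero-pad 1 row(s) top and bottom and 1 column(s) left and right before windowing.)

Output[0,0]: The receptive field on the zero-padded input at this output position is [0 0 0 / 0 1 5 / 0 3 0]. Elementwise product with the kernel and sum: 0·1 + 0·1 + 0·1 + 5·-1 + 3·-1 + 0·3.

-8 16 0
-1 3 16
5 3 14
3 18 4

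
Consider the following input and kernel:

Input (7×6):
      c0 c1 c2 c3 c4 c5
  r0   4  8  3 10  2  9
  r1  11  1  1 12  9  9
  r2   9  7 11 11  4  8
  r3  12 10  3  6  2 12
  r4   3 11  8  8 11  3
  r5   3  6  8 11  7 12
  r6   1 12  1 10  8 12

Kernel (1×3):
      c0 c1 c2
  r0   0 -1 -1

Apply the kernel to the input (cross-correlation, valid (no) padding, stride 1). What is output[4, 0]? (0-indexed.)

-19

The receptive field on the input at this output position is [3 11 8]. Elementwise product with the kernel and sum: 11·-1 + 8·-1.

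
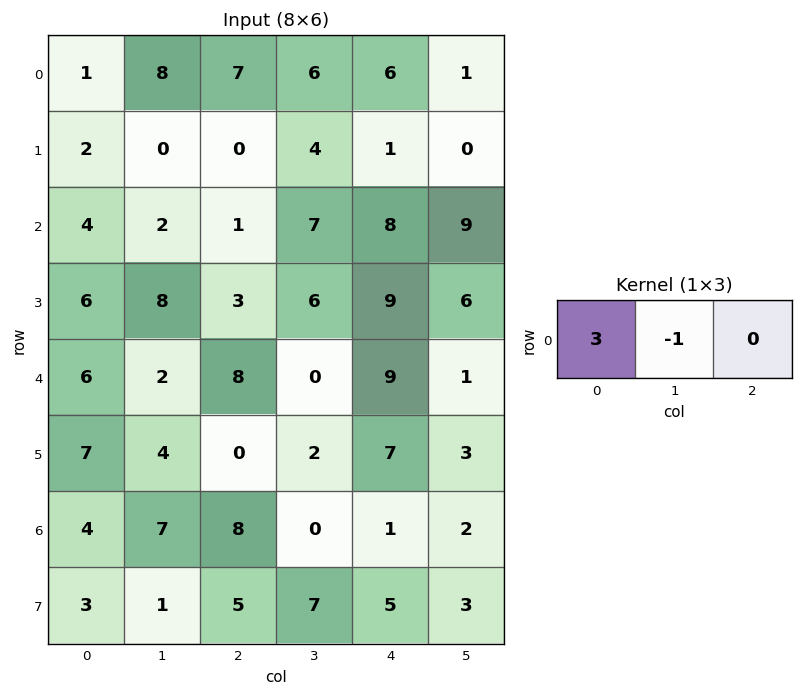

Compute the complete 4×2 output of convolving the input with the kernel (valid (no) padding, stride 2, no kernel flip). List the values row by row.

-5 15
10 -4
16 24
5 24

Output[0,0]: The receptive field on the input at this output position is [1 8 7]. Elementwise product with the kernel and sum: 1·3 + 8·-1.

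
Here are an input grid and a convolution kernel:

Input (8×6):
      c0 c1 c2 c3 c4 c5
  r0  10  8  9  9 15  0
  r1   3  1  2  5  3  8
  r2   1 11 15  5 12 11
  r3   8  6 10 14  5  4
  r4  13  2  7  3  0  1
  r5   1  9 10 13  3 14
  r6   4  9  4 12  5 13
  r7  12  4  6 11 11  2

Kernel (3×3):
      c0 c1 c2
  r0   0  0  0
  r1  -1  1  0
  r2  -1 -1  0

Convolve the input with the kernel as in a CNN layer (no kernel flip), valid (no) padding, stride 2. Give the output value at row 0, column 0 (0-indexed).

The receptive field on the input at this output position is [10 8 9 / 3 1 2 / 1 11 15]. Elementwise product with the kernel and sum: 3·-1 + 1·1 + 1·-1 + 11·-1.

-14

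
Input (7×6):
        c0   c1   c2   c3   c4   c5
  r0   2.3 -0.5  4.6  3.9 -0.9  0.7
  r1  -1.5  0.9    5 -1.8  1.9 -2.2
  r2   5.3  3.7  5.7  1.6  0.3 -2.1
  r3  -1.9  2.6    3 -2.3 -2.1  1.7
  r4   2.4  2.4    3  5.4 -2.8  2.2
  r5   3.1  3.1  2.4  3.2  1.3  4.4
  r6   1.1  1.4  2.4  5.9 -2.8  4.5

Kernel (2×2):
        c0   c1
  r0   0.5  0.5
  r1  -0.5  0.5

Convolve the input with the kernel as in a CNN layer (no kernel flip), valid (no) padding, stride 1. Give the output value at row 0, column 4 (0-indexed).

The receptive field on the input at this output position is [-0.9 0.7 / 1.9 -2.2]. Elementwise product with the kernel and sum: -0.9·0.5 + 0.7·0.5 + 1.9·-0.5 + -2.2·0.5.

-2.15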